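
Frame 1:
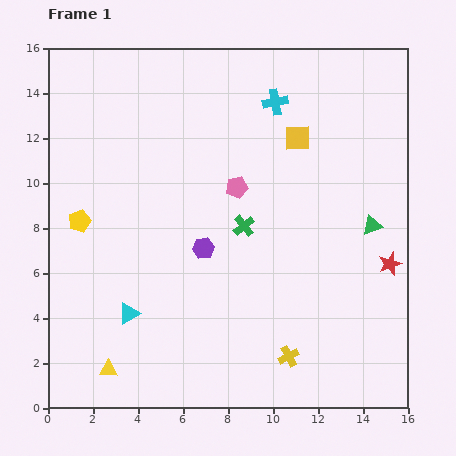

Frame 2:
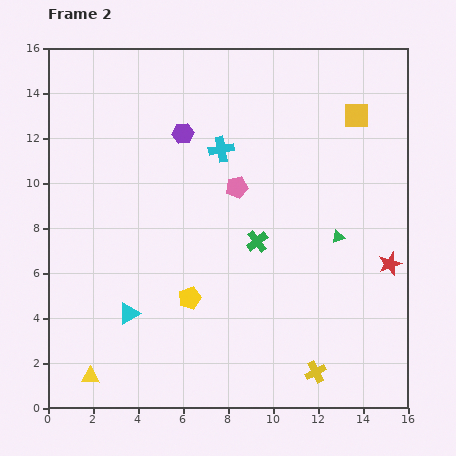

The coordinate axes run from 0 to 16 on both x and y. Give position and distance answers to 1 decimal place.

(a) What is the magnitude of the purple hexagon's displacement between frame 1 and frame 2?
5.2

The purple hexagon moved from (6.9, 7.1) to (6.0, 12.2), a distance of √(0.9² + 5.1²) ≈ 5.2.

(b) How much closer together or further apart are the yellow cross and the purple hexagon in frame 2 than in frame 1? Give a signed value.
+6.0

Distance in frame 1: 6.1. Distance in frame 2: 12.1.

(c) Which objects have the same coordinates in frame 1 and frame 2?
the red star, the cyan triangle, the pink pentagon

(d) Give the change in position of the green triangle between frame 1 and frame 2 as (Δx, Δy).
(-1.5, -0.5)

The green triangle was at (14.4, 8.1) in frame 1 and (12.9, 7.6) in frame 2.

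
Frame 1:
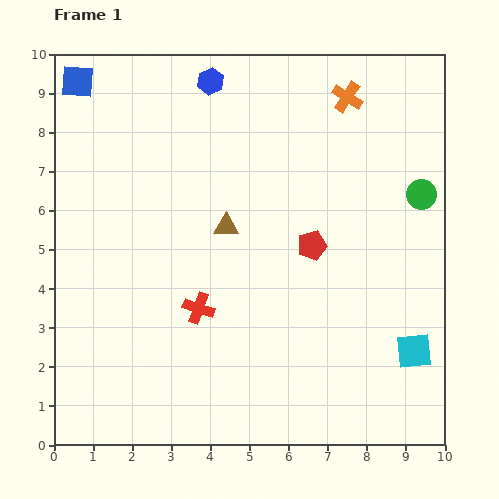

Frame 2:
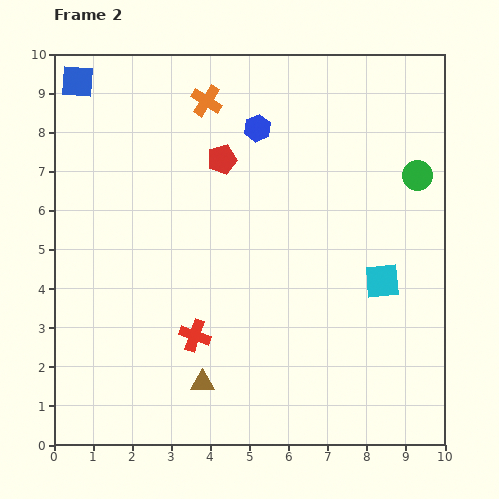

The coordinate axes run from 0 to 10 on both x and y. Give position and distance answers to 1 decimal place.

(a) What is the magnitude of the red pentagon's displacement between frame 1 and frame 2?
3.2

The red pentagon moved from (6.6, 5.1) to (4.3, 7.3), a distance of √(2.3² + 2.2²) ≈ 3.2.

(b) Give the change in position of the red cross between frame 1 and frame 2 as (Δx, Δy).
(-0.1, -0.7)

The red cross was at (3.7, 3.5) in frame 1 and (3.6, 2.8) in frame 2.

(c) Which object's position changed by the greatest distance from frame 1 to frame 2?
the brown triangle

(moved 4.0; next 3.6)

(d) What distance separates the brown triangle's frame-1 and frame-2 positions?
4.0

The brown triangle moved from (4.4, 5.6) to (3.8, 1.6), a distance of √(0.6² + 4.0²) ≈ 4.0.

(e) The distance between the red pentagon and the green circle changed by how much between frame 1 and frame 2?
+1.9

Distance in frame 1: 3.1. Distance in frame 2: 5.0.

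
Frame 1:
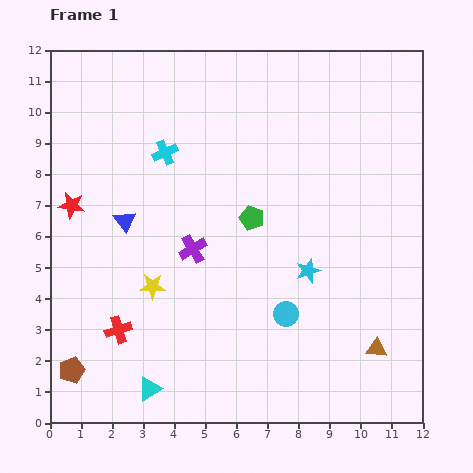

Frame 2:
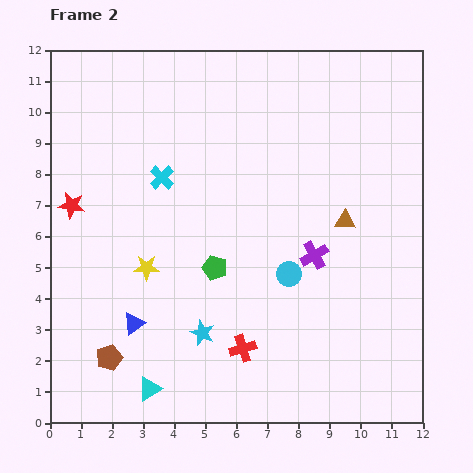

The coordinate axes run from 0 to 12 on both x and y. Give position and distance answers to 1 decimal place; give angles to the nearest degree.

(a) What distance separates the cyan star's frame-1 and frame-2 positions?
3.9

The cyan star moved from (8.3, 4.9) to (4.9, 2.9), a distance of √(3.4² + 2.0²) ≈ 3.9.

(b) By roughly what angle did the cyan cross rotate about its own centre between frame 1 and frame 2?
20° counter-clockwise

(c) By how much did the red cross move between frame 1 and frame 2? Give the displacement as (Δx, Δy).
(4.0, -0.6)

The red cross was at (2.2, 3.0) in frame 1 and (6.2, 2.4) in frame 2.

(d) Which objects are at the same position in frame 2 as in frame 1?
the cyan triangle, the red star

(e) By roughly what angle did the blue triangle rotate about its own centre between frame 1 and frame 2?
33° clockwise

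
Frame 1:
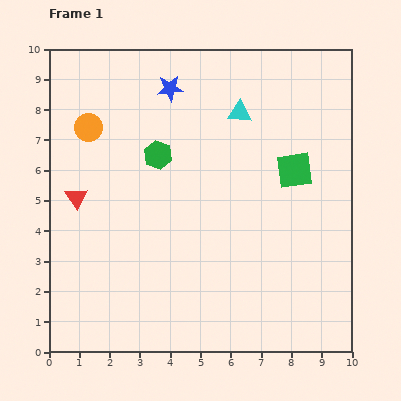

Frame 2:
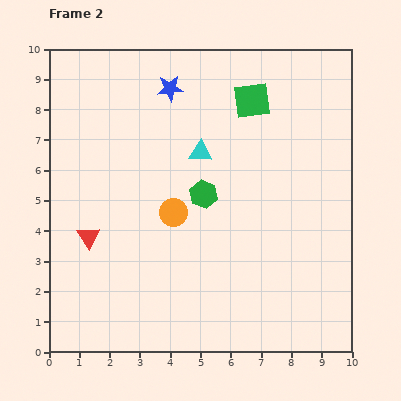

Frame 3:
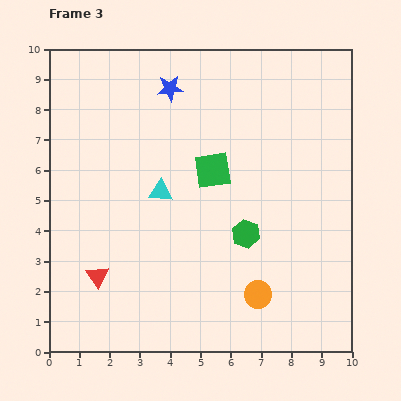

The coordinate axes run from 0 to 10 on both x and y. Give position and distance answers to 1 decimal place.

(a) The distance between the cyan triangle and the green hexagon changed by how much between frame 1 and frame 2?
-1.6

Distance in frame 1: 3.0. Distance in frame 2: 1.4.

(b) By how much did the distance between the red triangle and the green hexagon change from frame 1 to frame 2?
+1.0

Distance in frame 1: 3.0. Distance in frame 2: 4.0.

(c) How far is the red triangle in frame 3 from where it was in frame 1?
2.7

The red triangle moved from (0.9, 5.1) to (1.6, 2.5), a distance of √(0.7² + 2.6²) ≈ 2.7.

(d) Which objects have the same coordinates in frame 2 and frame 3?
the blue star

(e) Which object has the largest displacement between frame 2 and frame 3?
the orange circle

(moved 3.9; next 2.6)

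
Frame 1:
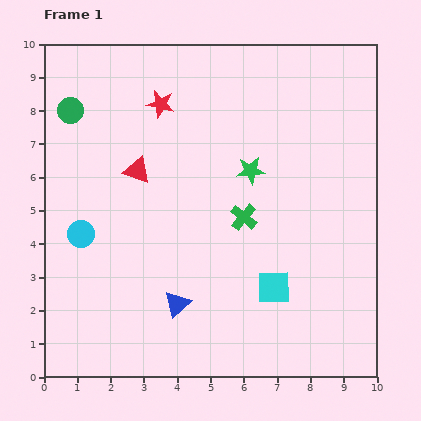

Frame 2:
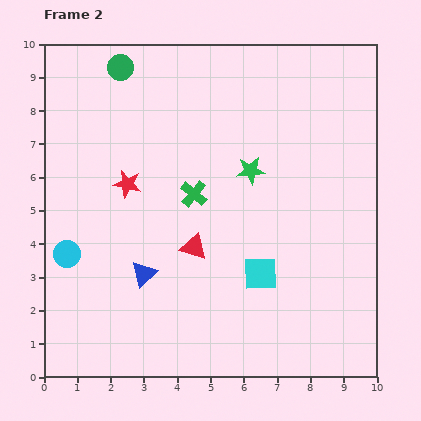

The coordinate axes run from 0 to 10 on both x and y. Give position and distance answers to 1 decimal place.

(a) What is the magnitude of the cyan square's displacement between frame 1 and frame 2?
0.6

The cyan square moved from (6.9, 2.7) to (6.5, 3.1), a distance of √(0.4² + 0.4²) ≈ 0.6.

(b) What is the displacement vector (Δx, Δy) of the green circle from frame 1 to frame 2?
(1.5, 1.3)

The green circle was at (0.8, 8.0) in frame 1 and (2.3, 9.3) in frame 2.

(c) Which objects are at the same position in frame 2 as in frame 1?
the green star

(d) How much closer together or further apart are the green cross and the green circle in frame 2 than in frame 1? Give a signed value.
-1.7

Distance in frame 1: 6.1. Distance in frame 2: 4.4.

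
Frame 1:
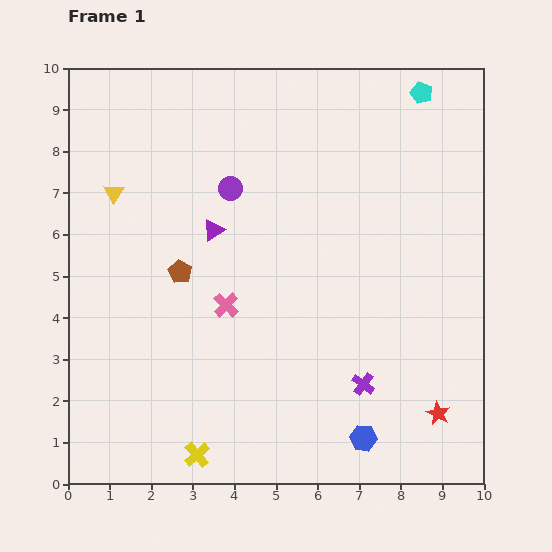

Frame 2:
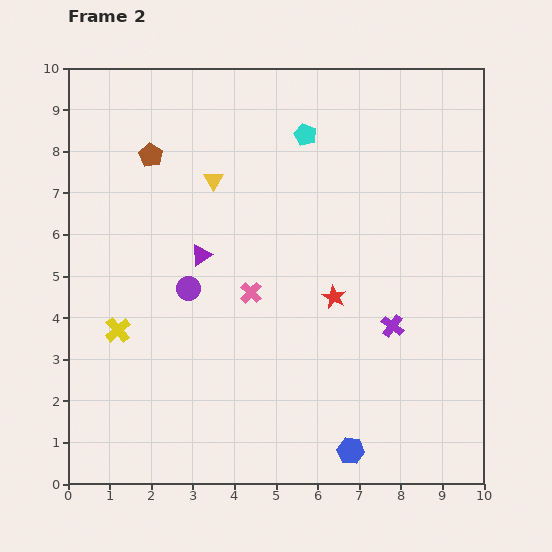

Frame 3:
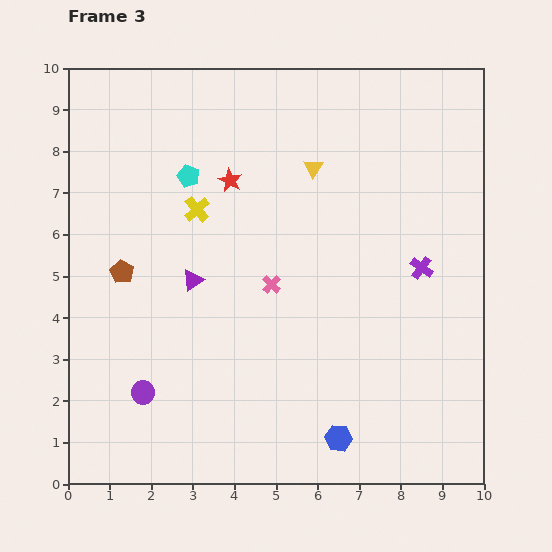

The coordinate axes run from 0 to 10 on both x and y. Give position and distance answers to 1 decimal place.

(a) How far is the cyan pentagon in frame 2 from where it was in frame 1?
3.0

The cyan pentagon moved from (8.5, 9.4) to (5.7, 8.4), a distance of √(2.8² + 1.0²) ≈ 3.0.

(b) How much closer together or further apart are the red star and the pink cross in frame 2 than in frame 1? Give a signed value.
-3.7

Distance in frame 1: 5.7. Distance in frame 2: 2.0.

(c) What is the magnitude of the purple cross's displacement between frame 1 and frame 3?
3.1

The purple cross moved from (7.1, 2.4) to (8.5, 5.2), a distance of √(1.4² + 2.8²) ≈ 3.1.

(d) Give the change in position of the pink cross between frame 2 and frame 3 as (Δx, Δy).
(0.5, 0.2)

The pink cross was at (4.4, 4.6) in frame 2 and (4.9, 4.8) in frame 3.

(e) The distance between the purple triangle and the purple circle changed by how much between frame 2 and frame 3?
+2.1

Distance in frame 2: 0.9. Distance in frame 3: 3.0.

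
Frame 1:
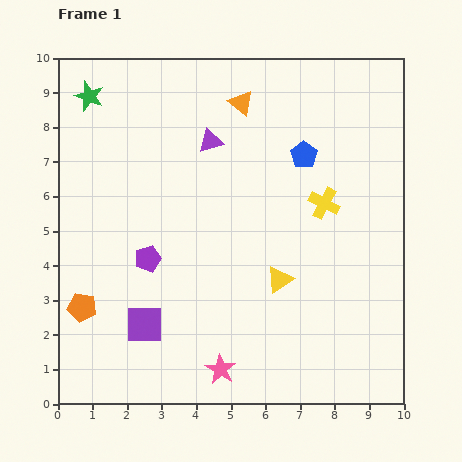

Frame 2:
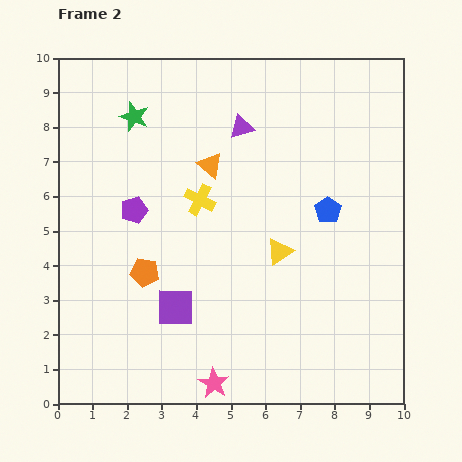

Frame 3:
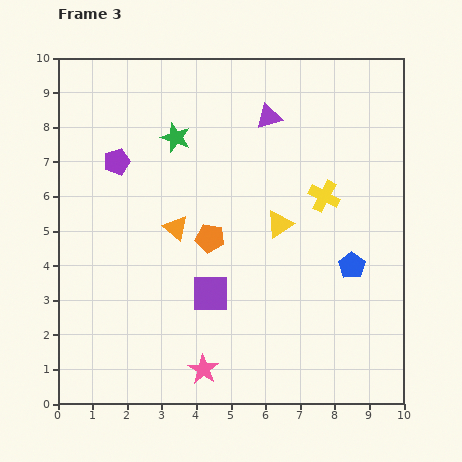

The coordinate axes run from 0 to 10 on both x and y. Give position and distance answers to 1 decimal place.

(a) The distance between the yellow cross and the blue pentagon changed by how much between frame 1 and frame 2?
+2.2

Distance in frame 1: 1.5. Distance in frame 2: 3.7.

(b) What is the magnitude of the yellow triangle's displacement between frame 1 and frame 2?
0.8

The yellow triangle moved from (6.4, 3.6) to (6.4, 4.4), a distance of √(0.0² + 0.8²) ≈ 0.8.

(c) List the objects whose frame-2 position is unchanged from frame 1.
none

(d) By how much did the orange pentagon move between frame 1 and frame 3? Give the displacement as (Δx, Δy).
(3.7, 2.0)

The orange pentagon was at (0.7, 2.8) in frame 1 and (4.4, 4.8) in frame 3.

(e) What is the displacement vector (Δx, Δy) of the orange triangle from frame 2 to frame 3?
(-1.0, -1.8)

The orange triangle was at (4.4, 6.9) in frame 2 and (3.4, 5.1) in frame 3.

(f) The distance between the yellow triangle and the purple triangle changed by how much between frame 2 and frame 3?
-0.7

Distance in frame 2: 3.8. Distance in frame 3: 3.1.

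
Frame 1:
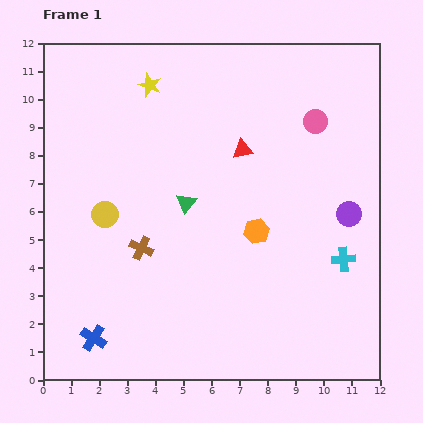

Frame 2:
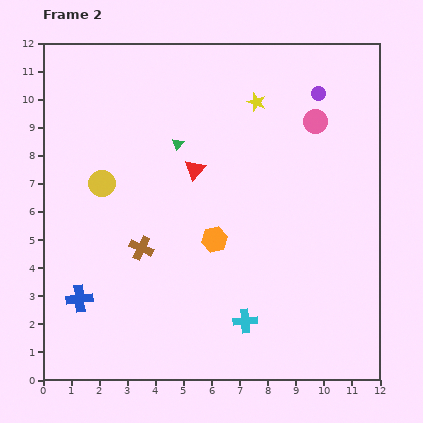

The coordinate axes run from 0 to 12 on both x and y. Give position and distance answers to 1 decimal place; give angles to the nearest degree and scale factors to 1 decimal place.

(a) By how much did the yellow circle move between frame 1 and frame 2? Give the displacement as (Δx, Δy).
(-0.1, 1.1)

The yellow circle was at (2.2, 5.9) in frame 1 and (2.1, 7.0) in frame 2.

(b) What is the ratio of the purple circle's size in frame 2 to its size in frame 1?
0.6×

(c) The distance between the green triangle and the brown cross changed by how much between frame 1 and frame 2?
+1.6

Distance in frame 1: 2.3. Distance in frame 2: 3.9.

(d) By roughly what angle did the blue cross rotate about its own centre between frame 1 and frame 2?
38° counter-clockwise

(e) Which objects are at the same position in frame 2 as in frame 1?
the brown cross, the pink circle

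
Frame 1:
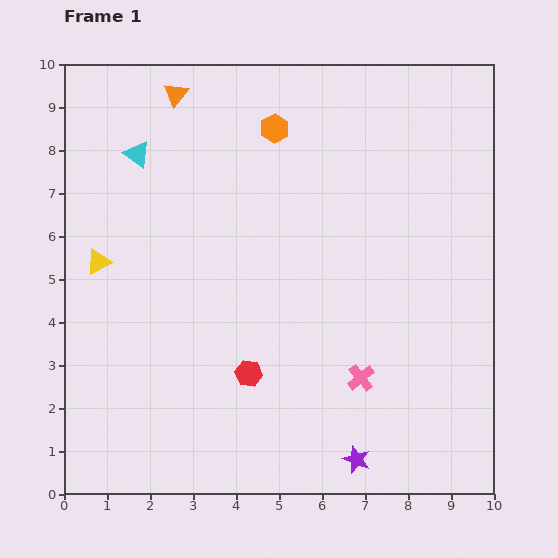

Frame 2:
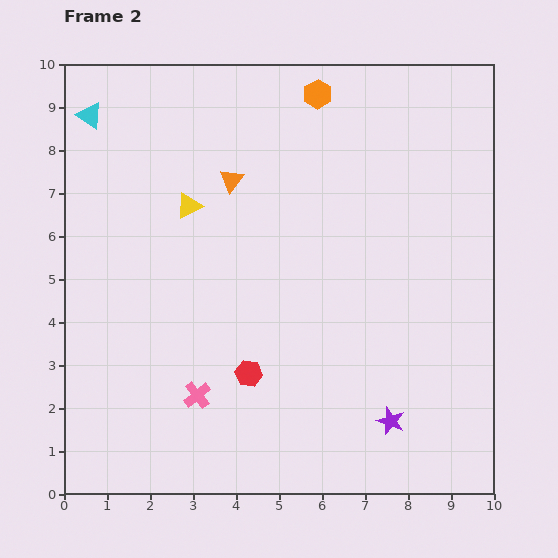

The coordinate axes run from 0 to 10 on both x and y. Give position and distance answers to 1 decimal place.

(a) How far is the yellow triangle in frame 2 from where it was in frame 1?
2.5

The yellow triangle moved from (0.8, 5.4) to (2.9, 6.7), a distance of √(2.1² + 1.3²) ≈ 2.5.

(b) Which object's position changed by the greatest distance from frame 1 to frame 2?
the pink cross

(moved 3.8; next 2.5)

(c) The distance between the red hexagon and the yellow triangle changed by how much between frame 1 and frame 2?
-0.3

Distance in frame 1: 4.4. Distance in frame 2: 4.1.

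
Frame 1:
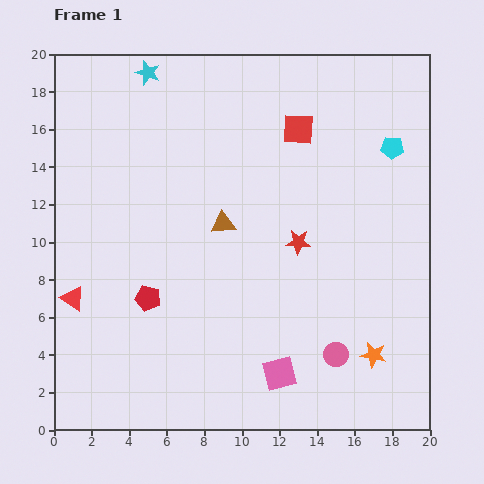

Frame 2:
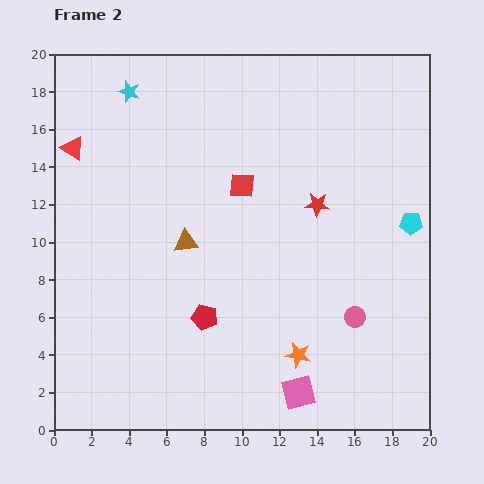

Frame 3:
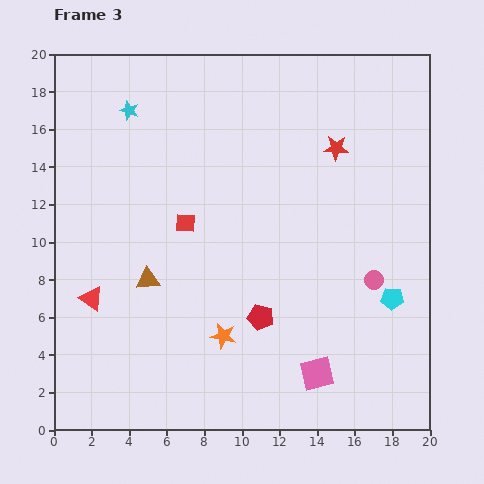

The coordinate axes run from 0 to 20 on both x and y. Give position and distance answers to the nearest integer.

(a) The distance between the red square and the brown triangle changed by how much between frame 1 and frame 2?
-2

Distance in frame 1: 6. Distance in frame 2: 4.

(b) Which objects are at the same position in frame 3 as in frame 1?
none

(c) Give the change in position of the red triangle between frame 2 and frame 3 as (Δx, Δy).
(1, -8)

The red triangle was at (1, 15) in frame 2 and (2, 7) in frame 3.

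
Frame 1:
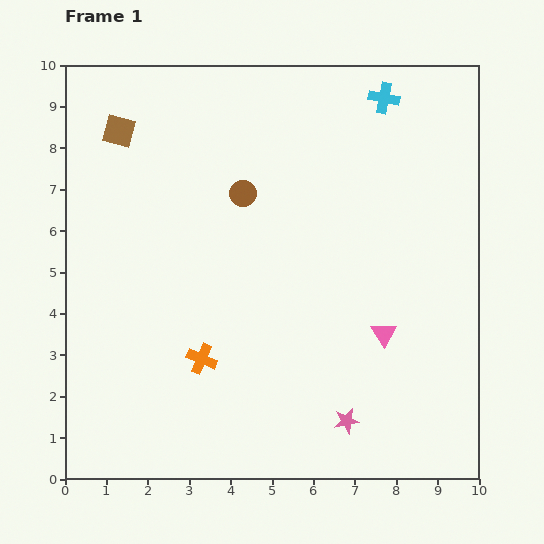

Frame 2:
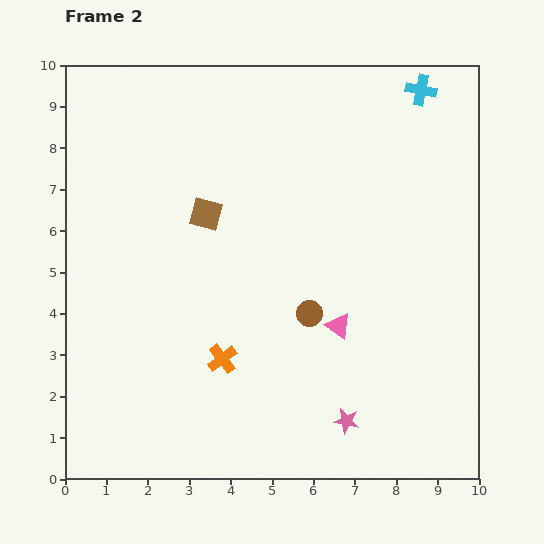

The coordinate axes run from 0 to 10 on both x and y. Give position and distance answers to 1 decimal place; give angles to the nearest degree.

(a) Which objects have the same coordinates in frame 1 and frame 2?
the pink star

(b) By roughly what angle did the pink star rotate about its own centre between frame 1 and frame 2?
21° clockwise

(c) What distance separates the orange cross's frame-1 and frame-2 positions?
0.5

The orange cross moved from (3.3, 2.9) to (3.8, 2.9), a distance of √(0.5² + 0.0²) ≈ 0.5.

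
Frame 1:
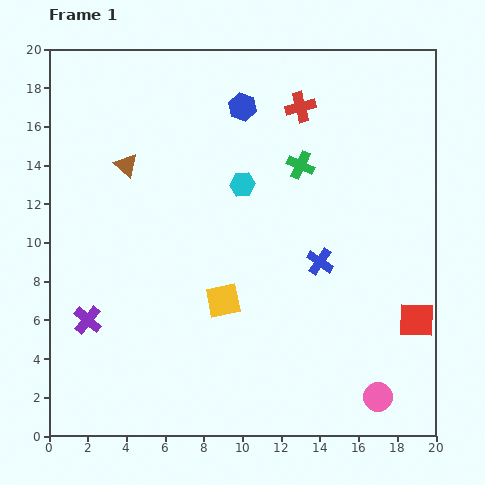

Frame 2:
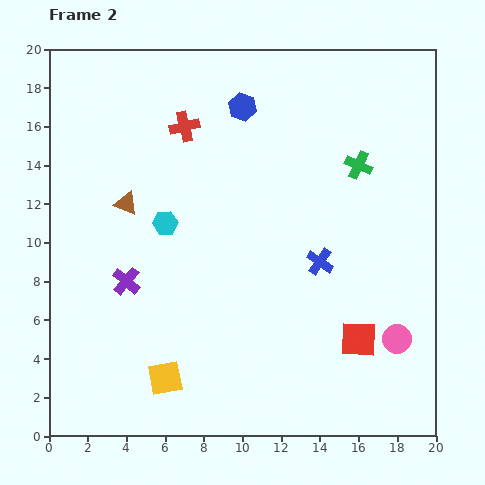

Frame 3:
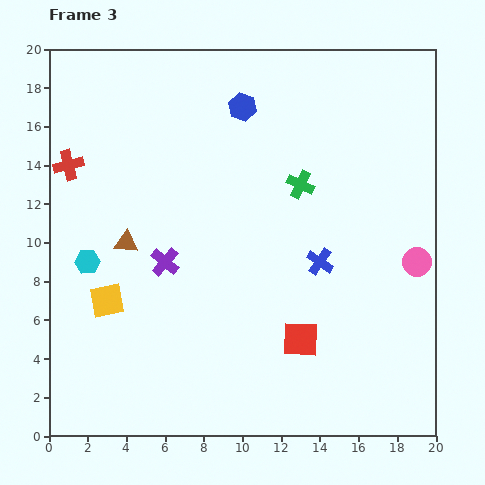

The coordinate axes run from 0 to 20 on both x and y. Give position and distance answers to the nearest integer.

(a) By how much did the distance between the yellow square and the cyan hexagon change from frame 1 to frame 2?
+2

Distance in frame 1: 6. Distance in frame 2: 8.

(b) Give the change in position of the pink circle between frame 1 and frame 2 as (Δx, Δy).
(1, 3)

The pink circle was at (17, 2) in frame 1 and (18, 5) in frame 2.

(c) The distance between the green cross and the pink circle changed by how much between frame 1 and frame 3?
-6

Distance in frame 1: 13. Distance in frame 3: 7.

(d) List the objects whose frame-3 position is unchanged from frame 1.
the blue cross, the blue hexagon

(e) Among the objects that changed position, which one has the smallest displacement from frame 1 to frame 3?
the green cross

(moved 1)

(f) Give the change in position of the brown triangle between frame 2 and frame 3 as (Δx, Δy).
(0, -2)

The brown triangle was at (4, 12) in frame 2 and (4, 10) in frame 3.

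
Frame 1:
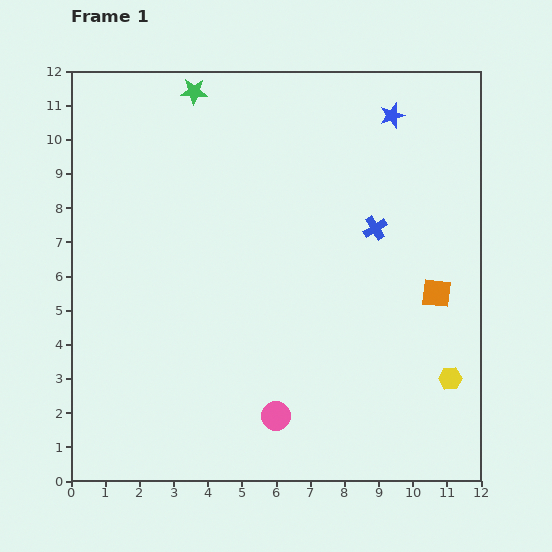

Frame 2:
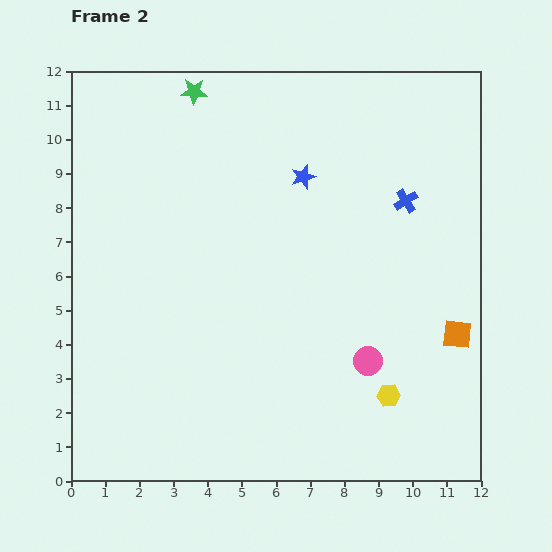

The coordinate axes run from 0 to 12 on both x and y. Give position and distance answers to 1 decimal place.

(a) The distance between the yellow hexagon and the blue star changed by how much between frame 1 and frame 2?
-1.0

Distance in frame 1: 7.9. Distance in frame 2: 6.9.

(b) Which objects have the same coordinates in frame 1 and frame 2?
the green star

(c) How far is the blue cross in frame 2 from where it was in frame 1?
1.2

The blue cross moved from (8.9, 7.4) to (9.8, 8.2), a distance of √(0.9² + 0.8²) ≈ 1.2.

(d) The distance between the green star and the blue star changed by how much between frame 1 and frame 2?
-1.7

Distance in frame 1: 5.8. Distance in frame 2: 4.1.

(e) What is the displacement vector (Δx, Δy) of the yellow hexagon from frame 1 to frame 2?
(-1.8, -0.5)

The yellow hexagon was at (11.1, 3.0) in frame 1 and (9.3, 2.5) in frame 2.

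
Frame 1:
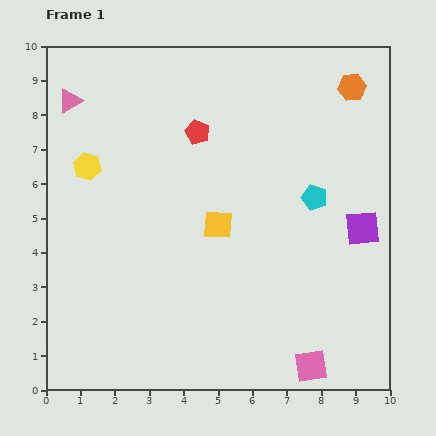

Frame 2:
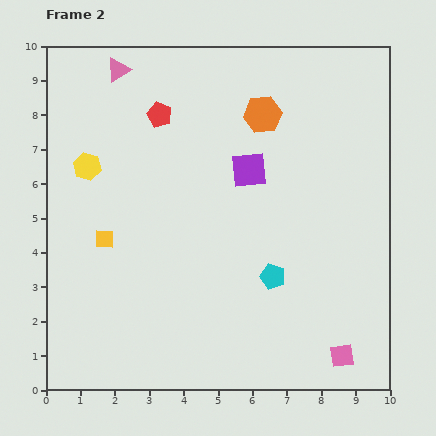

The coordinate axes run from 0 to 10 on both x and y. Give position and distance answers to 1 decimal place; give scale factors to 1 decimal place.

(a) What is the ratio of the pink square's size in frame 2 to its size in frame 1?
0.7×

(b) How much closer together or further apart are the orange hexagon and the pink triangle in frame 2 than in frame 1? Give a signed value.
-3.8

Distance in frame 1: 8.2. Distance in frame 2: 4.4.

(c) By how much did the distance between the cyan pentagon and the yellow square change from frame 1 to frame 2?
+2.1

Distance in frame 1: 2.9. Distance in frame 2: 5.0.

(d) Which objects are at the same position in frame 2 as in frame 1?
the yellow hexagon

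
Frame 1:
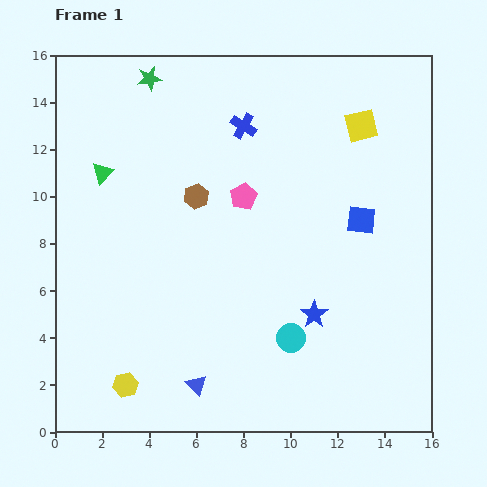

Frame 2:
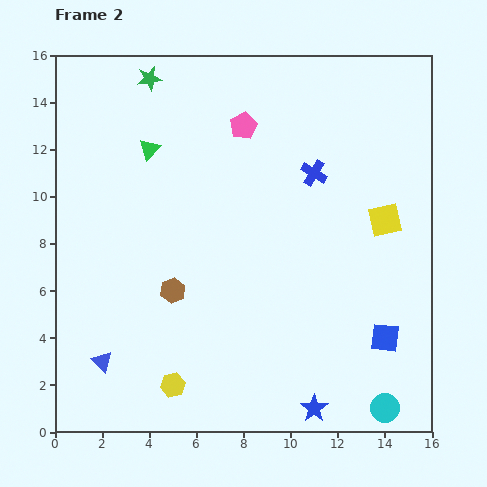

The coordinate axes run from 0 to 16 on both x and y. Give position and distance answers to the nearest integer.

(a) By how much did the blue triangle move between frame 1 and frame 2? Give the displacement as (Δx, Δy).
(-4, 1)

The blue triangle was at (6, 2) in frame 1 and (2, 3) in frame 2.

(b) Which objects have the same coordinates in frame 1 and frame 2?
the green star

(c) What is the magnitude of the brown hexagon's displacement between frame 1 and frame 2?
4

The brown hexagon moved from (6, 10) to (5, 6), a distance of √(1² + 4²) ≈ 4.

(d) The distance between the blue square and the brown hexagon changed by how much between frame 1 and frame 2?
+2

Distance in frame 1: 7. Distance in frame 2: 9.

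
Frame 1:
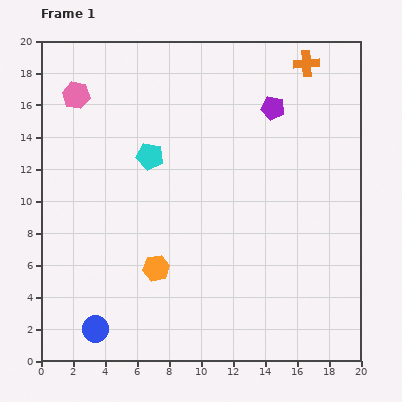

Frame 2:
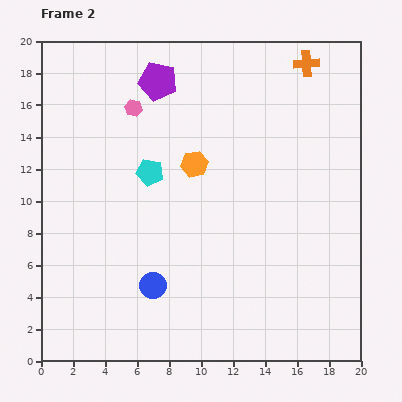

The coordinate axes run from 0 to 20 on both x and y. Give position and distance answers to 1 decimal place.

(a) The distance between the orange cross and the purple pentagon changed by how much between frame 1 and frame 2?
+5.9

Distance in frame 1: 3.5. Distance in frame 2: 9.4.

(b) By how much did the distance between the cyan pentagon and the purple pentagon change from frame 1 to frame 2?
-2.6

Distance in frame 1: 8.3. Distance in frame 2: 5.7.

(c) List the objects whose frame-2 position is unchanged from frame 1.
the orange cross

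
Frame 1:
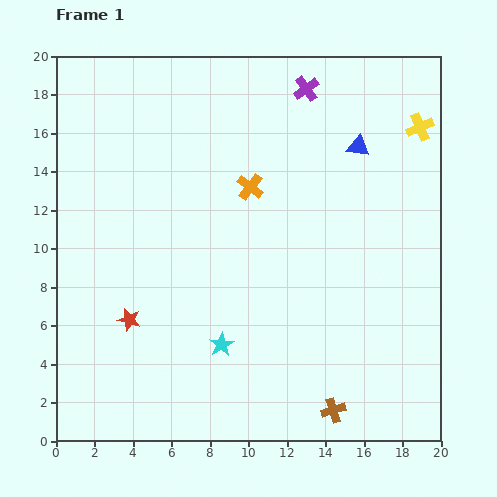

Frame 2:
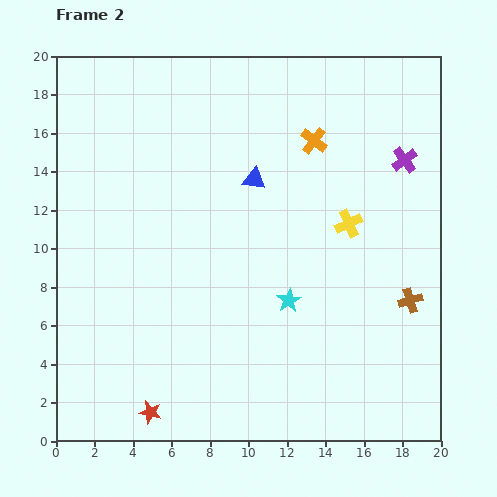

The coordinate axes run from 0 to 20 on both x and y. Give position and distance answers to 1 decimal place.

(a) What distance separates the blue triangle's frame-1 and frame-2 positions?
5.7

The blue triangle moved from (15.7, 15.3) to (10.3, 13.6), a distance of √(5.4² + 1.7²) ≈ 5.7.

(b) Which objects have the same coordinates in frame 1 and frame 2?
none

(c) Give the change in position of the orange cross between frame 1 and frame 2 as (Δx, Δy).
(3.3, 2.4)

The orange cross was at (10.1, 13.2) in frame 1 and (13.4, 15.6) in frame 2.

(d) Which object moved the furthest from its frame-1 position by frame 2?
the brown cross

(moved 7.0; next 6.3)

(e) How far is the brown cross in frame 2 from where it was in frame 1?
7.0

The brown cross moved from (14.4, 1.6) to (18.4, 7.3), a distance of √(4.0² + 5.7²) ≈ 7.0.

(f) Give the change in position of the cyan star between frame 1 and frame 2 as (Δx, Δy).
(3.5, 2.3)

The cyan star was at (8.6, 5.0) in frame 1 and (12.1, 7.3) in frame 2.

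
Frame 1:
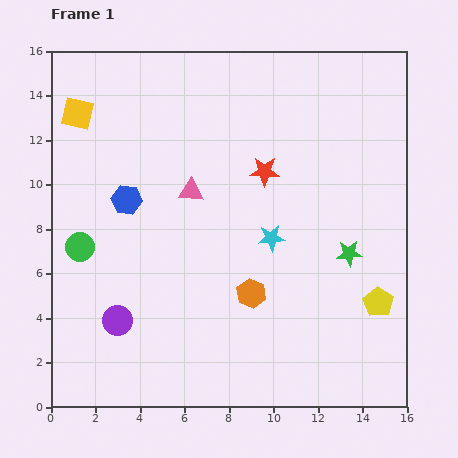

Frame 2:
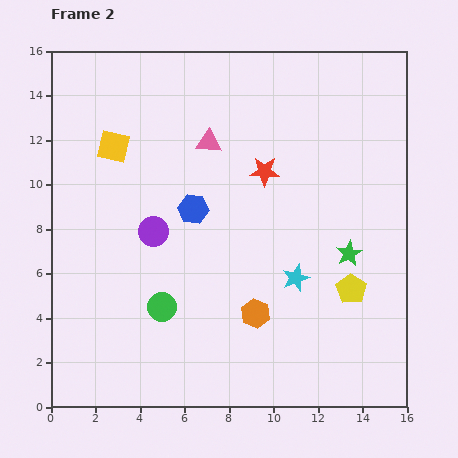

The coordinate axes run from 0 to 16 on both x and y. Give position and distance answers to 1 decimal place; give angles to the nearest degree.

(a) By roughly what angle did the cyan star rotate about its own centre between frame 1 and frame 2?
15° counter-clockwise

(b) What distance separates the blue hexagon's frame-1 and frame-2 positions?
3.0

The blue hexagon moved from (3.4, 9.3) to (6.4, 8.9), a distance of √(3.0² + 0.4²) ≈ 3.0.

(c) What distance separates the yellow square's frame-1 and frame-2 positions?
2.2

The yellow square moved from (1.2, 13.2) to (2.8, 11.7), a distance of √(1.6² + 1.5²) ≈ 2.2.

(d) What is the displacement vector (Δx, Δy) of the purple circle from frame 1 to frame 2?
(1.6, 4.0)

The purple circle was at (3.0, 3.9) in frame 1 and (4.6, 7.9) in frame 2.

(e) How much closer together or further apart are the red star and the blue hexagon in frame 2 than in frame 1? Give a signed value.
-2.7

Distance in frame 1: 6.3. Distance in frame 2: 3.6.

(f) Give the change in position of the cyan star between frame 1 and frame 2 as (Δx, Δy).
(1.1, -1.8)

The cyan star was at (9.9, 7.6) in frame 1 and (11.0, 5.8) in frame 2.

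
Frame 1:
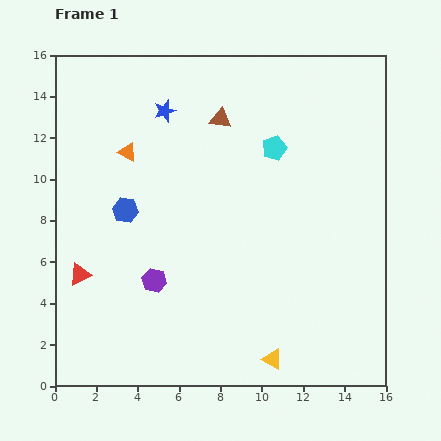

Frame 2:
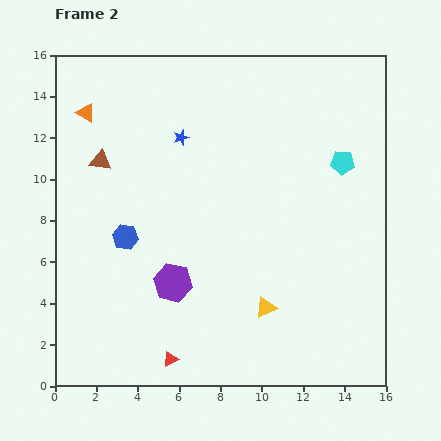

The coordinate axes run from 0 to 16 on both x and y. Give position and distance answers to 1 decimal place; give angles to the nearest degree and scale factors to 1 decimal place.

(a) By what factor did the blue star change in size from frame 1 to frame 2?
0.7×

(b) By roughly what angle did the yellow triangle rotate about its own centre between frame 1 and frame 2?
53° counter-clockwise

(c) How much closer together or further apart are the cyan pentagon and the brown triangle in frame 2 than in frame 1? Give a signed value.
+8.7

Distance in frame 1: 3.0. Distance in frame 2: 11.7.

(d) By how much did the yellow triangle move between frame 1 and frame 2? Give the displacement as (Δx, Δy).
(-0.3, 2.5)

The yellow triangle was at (10.5, 1.3) in frame 1 and (10.2, 3.8) in frame 2.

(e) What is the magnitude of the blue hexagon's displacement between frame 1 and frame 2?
1.3

The blue hexagon moved from (3.4, 8.5) to (3.4, 7.2), a distance of √(0.0² + 1.3²) ≈ 1.3.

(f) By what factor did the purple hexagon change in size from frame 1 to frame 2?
1.6×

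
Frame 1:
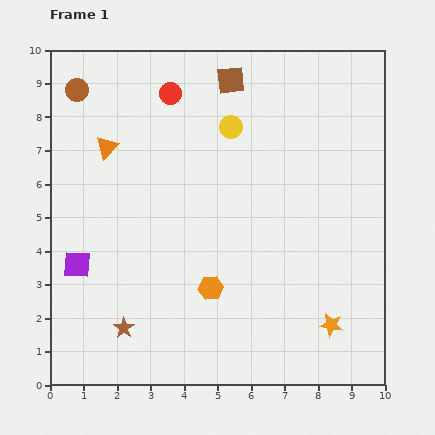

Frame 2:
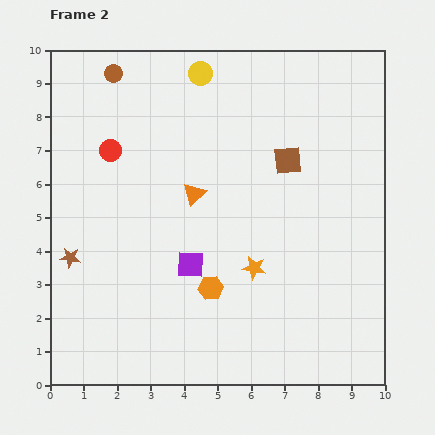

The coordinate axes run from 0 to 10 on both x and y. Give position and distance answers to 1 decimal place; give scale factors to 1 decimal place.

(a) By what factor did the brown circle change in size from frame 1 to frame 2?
0.8×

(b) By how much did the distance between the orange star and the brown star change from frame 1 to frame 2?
-0.7

Distance in frame 1: 6.2. Distance in frame 2: 5.5.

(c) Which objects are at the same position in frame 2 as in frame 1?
the orange hexagon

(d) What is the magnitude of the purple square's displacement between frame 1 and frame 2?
3.4

The purple square moved from (0.8, 3.6) to (4.2, 3.6), a distance of √(3.4² + 0.0²) ≈ 3.4.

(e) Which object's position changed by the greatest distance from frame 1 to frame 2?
the purple square

(moved 3.4; next 3.0)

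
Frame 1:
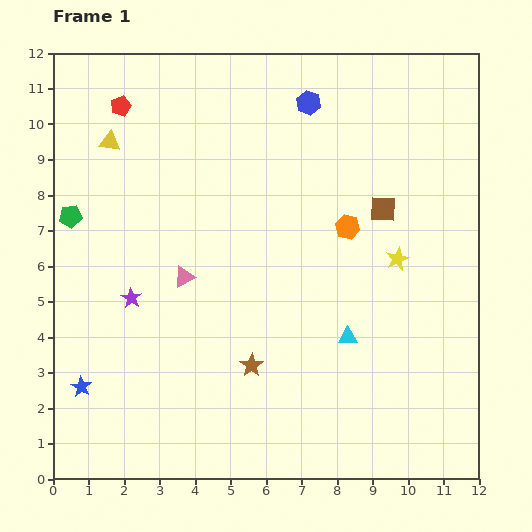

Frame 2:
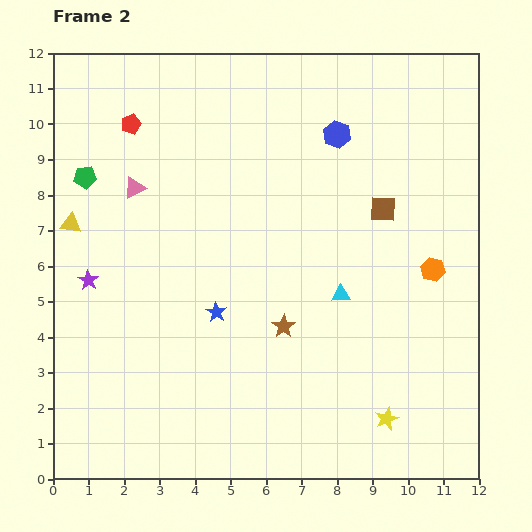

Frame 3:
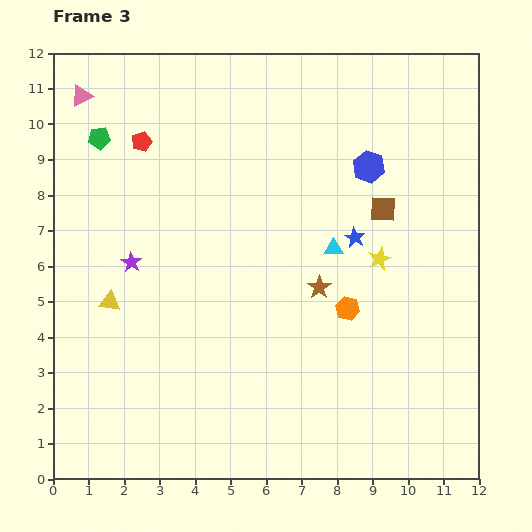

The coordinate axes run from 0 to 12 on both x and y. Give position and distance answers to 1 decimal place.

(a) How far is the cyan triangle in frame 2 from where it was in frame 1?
1.2

The cyan triangle moved from (8.3, 4.0) to (8.1, 5.2), a distance of √(0.2² + 1.2²) ≈ 1.2.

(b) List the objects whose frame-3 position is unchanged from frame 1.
the brown square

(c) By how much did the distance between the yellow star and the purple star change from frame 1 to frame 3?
-0.6

Distance in frame 1: 7.6. Distance in frame 3: 7.0.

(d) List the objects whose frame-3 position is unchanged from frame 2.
the brown square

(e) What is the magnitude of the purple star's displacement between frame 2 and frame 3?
1.3

The purple star moved from (1.0, 5.6) to (2.2, 6.1), a distance of √(1.2² + 0.5²) ≈ 1.3.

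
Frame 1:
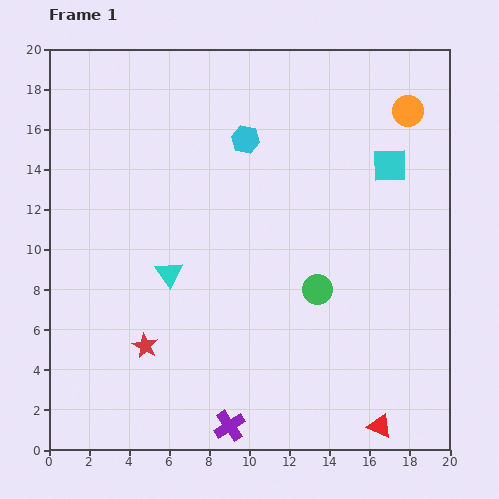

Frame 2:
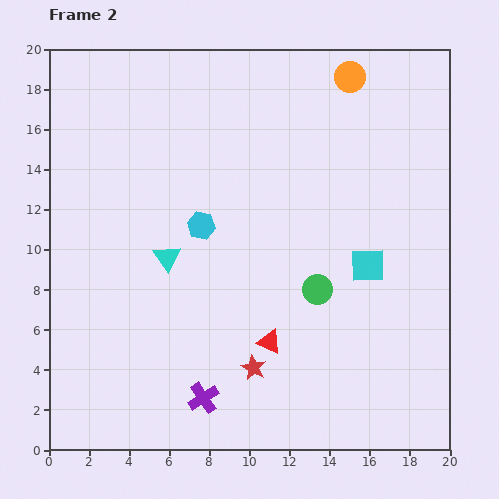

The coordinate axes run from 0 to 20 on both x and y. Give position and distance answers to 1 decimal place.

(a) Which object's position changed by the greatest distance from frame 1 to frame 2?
the red triangle

(moved 6.9; next 5.5)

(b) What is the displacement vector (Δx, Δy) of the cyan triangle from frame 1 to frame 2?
(-0.1, 0.8)

The cyan triangle was at (6.0, 8.8) in frame 1 and (5.9, 9.6) in frame 2.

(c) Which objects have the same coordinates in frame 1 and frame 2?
the green circle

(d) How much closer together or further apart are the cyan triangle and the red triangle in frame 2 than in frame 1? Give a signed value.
-6.4

Distance in frame 1: 13.0. Distance in frame 2: 6.6.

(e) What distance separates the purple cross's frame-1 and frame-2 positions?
1.9

The purple cross moved from (9.0, 1.2) to (7.7, 2.6), a distance of √(1.3² + 1.4²) ≈ 1.9.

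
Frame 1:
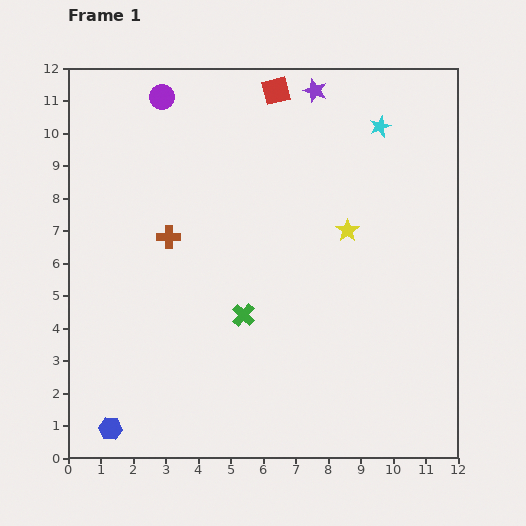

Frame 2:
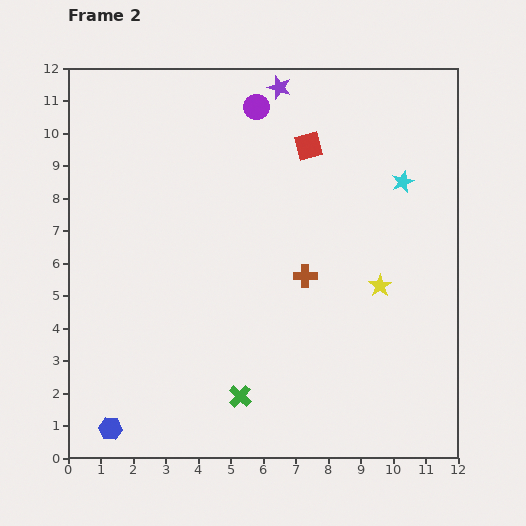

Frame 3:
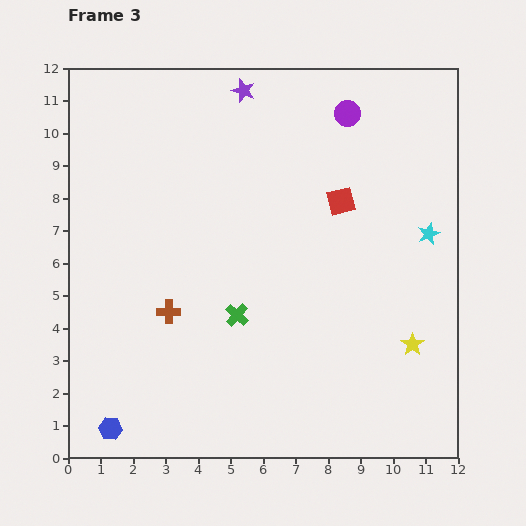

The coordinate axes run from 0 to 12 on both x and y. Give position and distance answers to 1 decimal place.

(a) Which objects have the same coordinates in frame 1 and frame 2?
the blue hexagon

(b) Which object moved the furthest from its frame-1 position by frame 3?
the purple circle

(moved 5.7; next 4.0)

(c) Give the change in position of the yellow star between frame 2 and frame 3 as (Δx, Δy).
(1.0, -1.8)

The yellow star was at (9.6, 5.3) in frame 2 and (10.6, 3.5) in frame 3.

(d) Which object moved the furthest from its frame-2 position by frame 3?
the brown cross

(moved 4.3; next 2.8)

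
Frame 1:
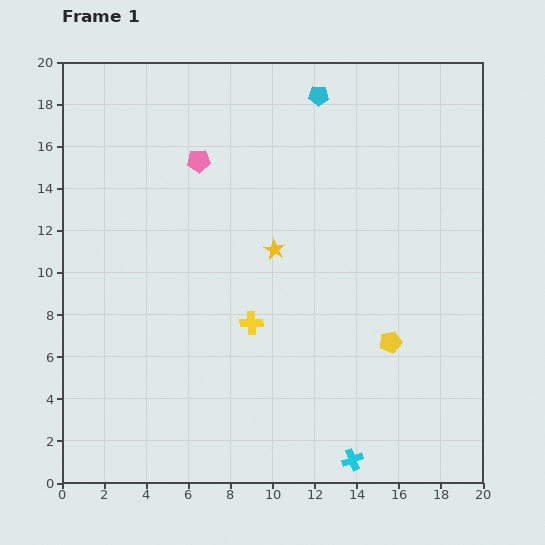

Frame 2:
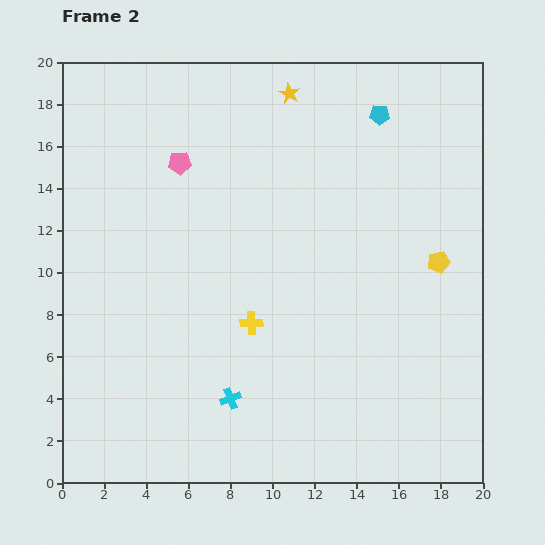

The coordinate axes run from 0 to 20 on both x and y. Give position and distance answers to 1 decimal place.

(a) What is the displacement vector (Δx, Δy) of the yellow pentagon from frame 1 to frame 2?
(2.3, 3.8)

The yellow pentagon was at (15.6, 6.7) in frame 1 and (17.9, 10.5) in frame 2.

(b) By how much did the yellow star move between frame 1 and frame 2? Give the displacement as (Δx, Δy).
(0.7, 7.4)

The yellow star was at (10.1, 11.1) in frame 1 and (10.8, 18.5) in frame 2.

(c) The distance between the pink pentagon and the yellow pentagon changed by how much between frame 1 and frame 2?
+0.7

Distance in frame 1: 12.5. Distance in frame 2: 13.2.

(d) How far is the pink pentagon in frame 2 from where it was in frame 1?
0.9

The pink pentagon moved from (6.5, 15.3) to (5.6, 15.2), a distance of √(0.9² + 0.1²) ≈ 0.9.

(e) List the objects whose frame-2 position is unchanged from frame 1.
the yellow cross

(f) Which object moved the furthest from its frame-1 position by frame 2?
the yellow star

(moved 7.4; next 6.5)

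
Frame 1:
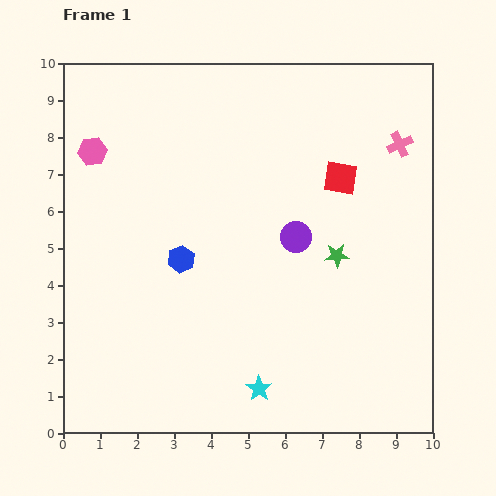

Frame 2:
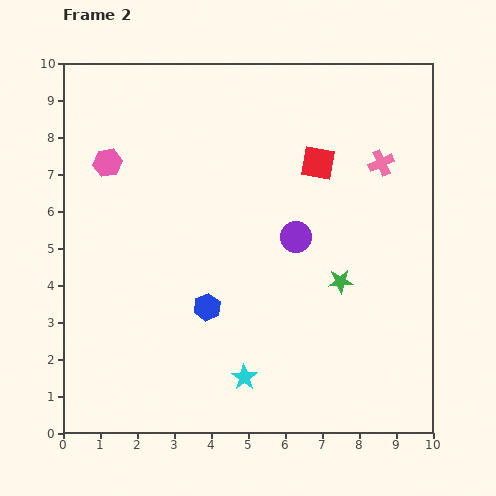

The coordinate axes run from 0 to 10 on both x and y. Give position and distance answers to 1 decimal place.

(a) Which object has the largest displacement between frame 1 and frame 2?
the blue hexagon

(moved 1.5; next 0.7)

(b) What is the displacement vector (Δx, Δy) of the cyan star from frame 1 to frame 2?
(-0.4, 0.3)

The cyan star was at (5.3, 1.2) in frame 1 and (4.9, 1.5) in frame 2.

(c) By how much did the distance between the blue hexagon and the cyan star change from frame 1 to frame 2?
-2.0

Distance in frame 1: 4.1. Distance in frame 2: 2.1.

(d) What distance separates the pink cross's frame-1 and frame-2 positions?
0.7

The pink cross moved from (9.1, 7.8) to (8.6, 7.3), a distance of √(0.5² + 0.5²) ≈ 0.7.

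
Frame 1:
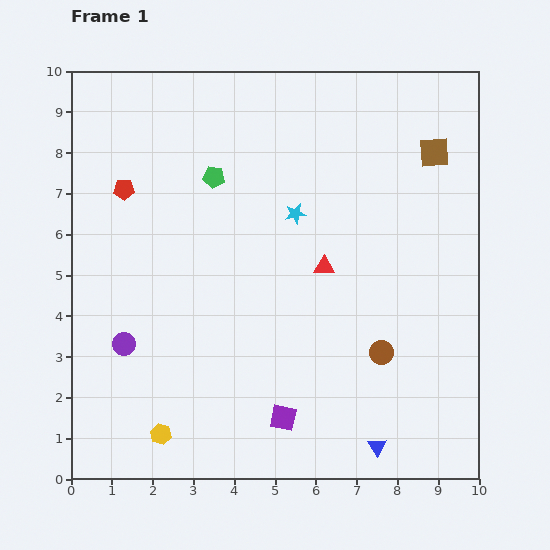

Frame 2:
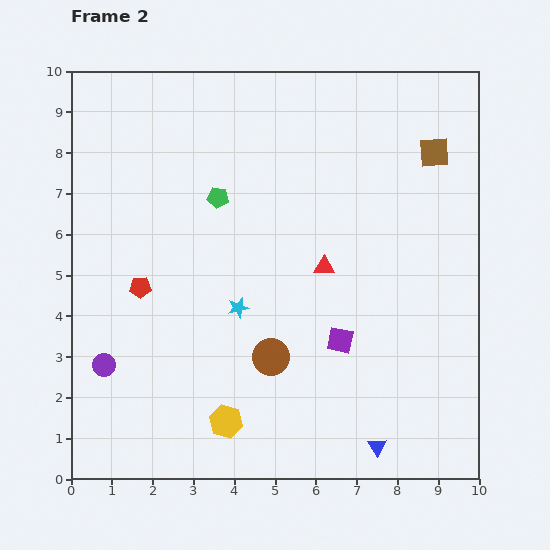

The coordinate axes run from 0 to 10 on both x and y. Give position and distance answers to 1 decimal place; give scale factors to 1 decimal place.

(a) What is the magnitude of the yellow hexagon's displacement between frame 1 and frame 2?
1.6

The yellow hexagon moved from (2.2, 1.1) to (3.8, 1.4), a distance of √(1.6² + 0.3²) ≈ 1.6.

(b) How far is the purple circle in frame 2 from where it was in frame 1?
0.7

The purple circle moved from (1.3, 3.3) to (0.8, 2.8), a distance of √(0.5² + 0.5²) ≈ 0.7.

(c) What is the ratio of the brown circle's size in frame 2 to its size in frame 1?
1.5×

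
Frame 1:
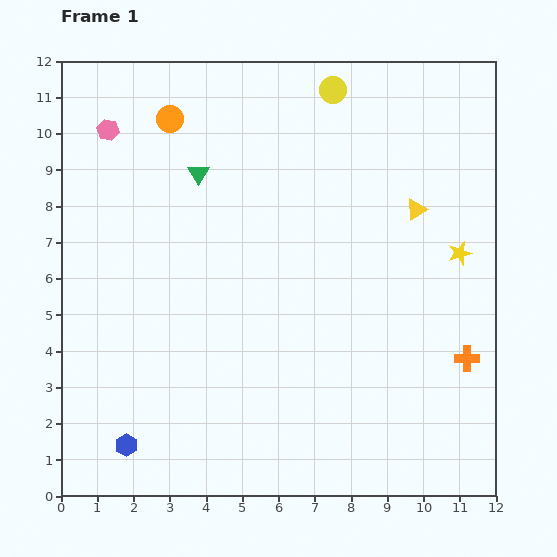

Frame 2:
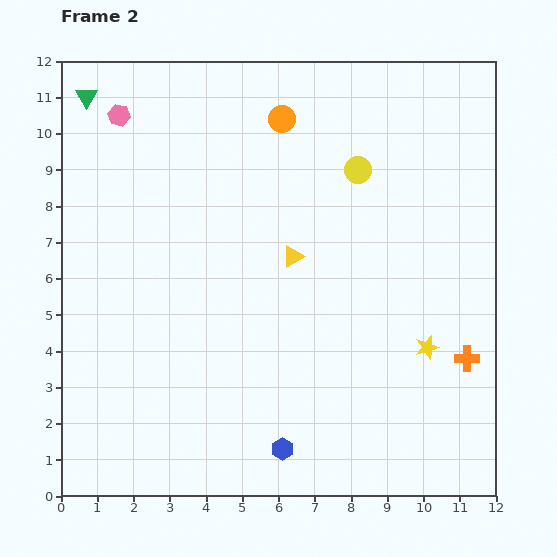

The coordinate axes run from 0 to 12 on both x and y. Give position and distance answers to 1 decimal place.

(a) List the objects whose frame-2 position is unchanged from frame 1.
the orange cross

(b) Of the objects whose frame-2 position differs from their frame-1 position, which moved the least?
the pink hexagon

(moved 0.5)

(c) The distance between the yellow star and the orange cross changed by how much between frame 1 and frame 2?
-1.8

Distance in frame 1: 2.9. Distance in frame 2: 1.1.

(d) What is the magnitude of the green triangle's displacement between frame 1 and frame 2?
3.7

The green triangle moved from (3.8, 8.9) to (0.7, 11.0), a distance of √(3.1² + 2.1²) ≈ 3.7.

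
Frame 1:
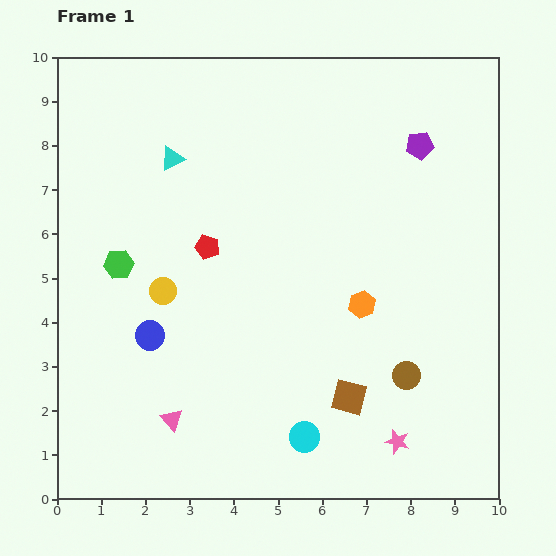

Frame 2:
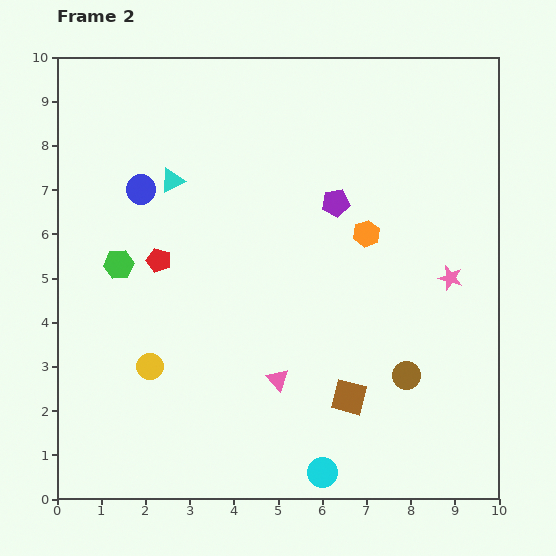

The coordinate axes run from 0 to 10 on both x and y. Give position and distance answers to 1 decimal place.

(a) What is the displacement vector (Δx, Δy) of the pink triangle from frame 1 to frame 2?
(2.4, 0.9)

The pink triangle was at (2.6, 1.8) in frame 1 and (5.0, 2.7) in frame 2.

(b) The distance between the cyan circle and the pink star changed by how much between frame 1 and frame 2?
+3.2

Distance in frame 1: 2.1. Distance in frame 2: 5.3.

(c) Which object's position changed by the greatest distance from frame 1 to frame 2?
the pink star

(moved 3.9; next 3.3)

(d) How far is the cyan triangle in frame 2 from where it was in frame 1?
0.5

The cyan triangle moved from (2.6, 7.7) to (2.6, 7.2), a distance of √(0.0² + 0.5²) ≈ 0.5.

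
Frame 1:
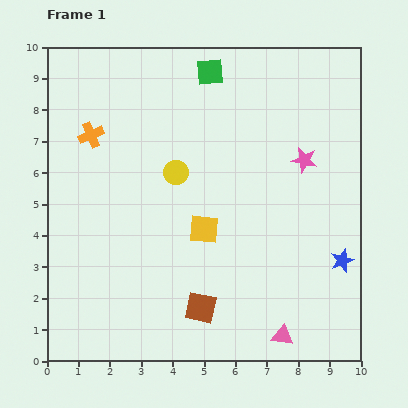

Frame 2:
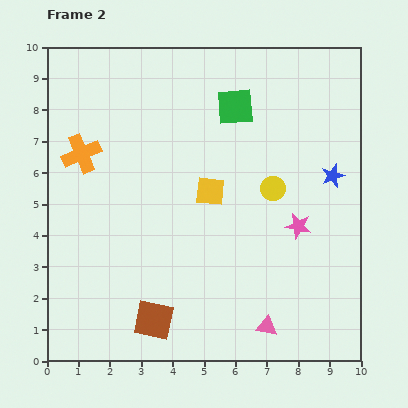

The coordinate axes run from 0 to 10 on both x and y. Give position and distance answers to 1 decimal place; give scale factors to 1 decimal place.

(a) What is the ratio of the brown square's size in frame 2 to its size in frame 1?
1.3×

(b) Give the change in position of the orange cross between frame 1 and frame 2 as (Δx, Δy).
(-0.3, -0.6)

The orange cross was at (1.4, 7.2) in frame 1 and (1.1, 6.6) in frame 2.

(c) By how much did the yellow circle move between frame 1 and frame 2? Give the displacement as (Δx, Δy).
(3.1, -0.5)

The yellow circle was at (4.1, 6.0) in frame 1 and (7.2, 5.5) in frame 2.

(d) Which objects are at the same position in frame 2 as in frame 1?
none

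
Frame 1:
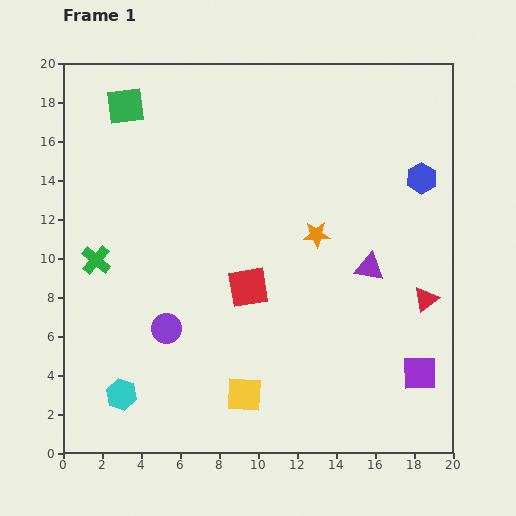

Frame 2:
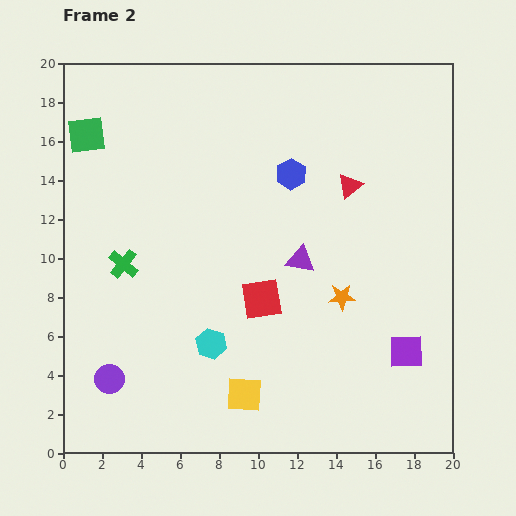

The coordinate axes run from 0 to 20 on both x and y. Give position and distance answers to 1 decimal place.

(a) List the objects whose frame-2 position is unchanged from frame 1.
the yellow square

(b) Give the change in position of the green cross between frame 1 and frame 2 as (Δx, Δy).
(1.4, -0.2)

The green cross was at (1.7, 9.9) in frame 1 and (3.1, 9.7) in frame 2.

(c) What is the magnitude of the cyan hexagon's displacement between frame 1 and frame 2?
5.3

The cyan hexagon moved from (3.0, 3.0) to (7.6, 5.6), a distance of √(4.6² + 2.6²) ≈ 5.3.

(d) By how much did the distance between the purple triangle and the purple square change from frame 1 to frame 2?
+1.2

Distance in frame 1: 6.0. Distance in frame 2: 7.2.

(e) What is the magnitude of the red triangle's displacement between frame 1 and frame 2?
7.0

The red triangle moved from (18.6, 7.9) to (14.7, 13.7), a distance of √(3.9² + 5.8²) ≈ 7.0.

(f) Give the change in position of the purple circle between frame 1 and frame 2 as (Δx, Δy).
(-2.9, -2.6)

The purple circle was at (5.3, 6.4) in frame 1 and (2.4, 3.8) in frame 2.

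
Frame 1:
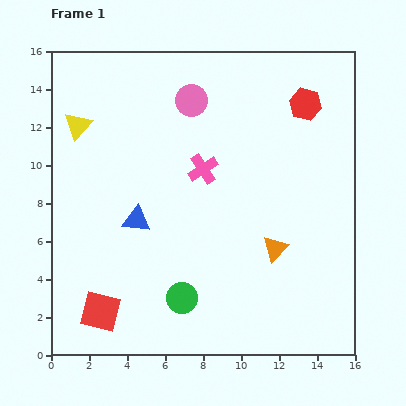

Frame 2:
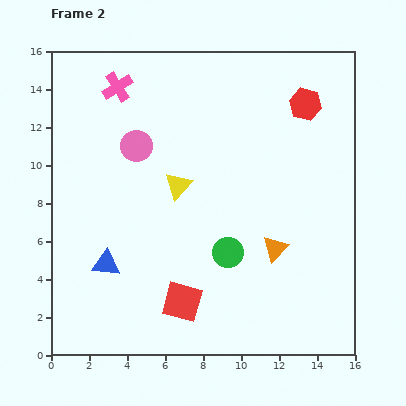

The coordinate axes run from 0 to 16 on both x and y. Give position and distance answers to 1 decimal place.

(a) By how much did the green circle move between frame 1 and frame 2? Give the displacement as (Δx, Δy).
(2.4, 2.4)

The green circle was at (6.9, 3.0) in frame 1 and (9.3, 5.4) in frame 2.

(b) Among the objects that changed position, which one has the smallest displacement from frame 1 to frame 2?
the blue triangle

(moved 2.8)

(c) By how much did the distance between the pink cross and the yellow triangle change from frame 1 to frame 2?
-0.9

Distance in frame 1: 7.0. Distance in frame 2: 6.1.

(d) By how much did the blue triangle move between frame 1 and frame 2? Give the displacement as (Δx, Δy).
(-1.6, -2.3)

The blue triangle was at (4.5, 7.1) in frame 1 and (2.9, 4.8) in frame 2.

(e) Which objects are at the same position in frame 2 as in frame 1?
the orange triangle, the red hexagon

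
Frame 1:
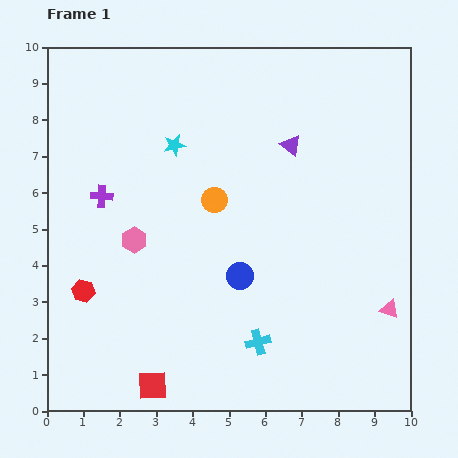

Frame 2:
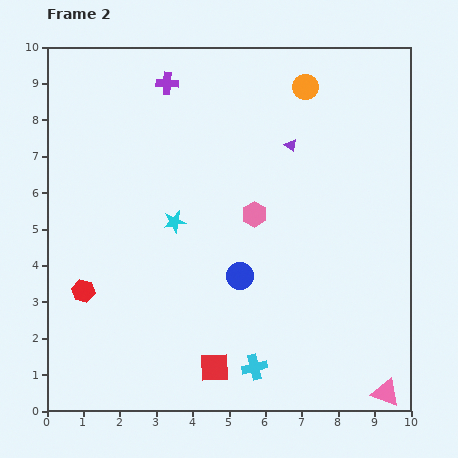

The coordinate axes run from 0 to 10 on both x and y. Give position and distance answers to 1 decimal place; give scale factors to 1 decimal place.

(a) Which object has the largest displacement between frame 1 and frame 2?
the orange circle

(moved 4.0; next 3.6)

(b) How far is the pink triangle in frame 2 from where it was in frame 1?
2.3

The pink triangle moved from (9.4, 2.8) to (9.3, 0.5), a distance of √(0.1² + 2.3²) ≈ 2.3.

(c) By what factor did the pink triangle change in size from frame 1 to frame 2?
1.5×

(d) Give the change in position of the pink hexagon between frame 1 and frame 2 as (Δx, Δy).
(3.3, 0.7)

The pink hexagon was at (2.4, 4.7) in frame 1 and (5.7, 5.4) in frame 2.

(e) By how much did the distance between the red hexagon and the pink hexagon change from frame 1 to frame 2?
+3.1

Distance in frame 1: 2.0. Distance in frame 2: 5.1.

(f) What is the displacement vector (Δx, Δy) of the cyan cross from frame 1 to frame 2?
(-0.1, -0.7)

The cyan cross was at (5.8, 1.9) in frame 1 and (5.7, 1.2) in frame 2.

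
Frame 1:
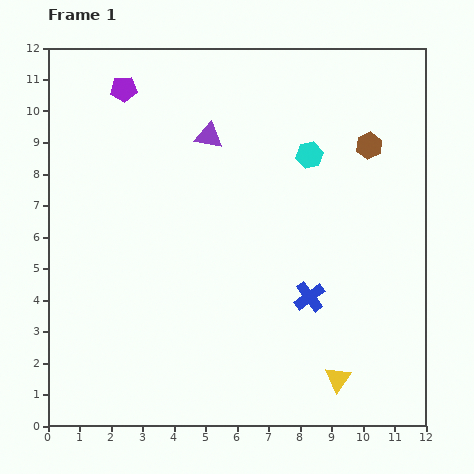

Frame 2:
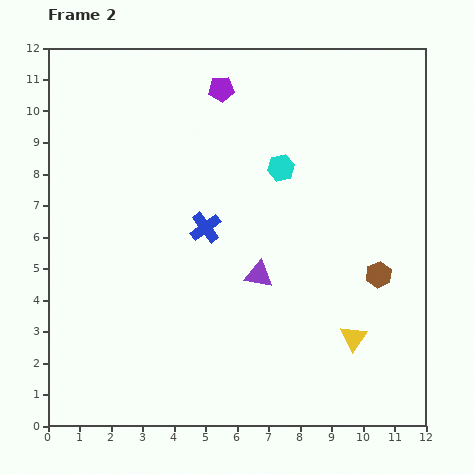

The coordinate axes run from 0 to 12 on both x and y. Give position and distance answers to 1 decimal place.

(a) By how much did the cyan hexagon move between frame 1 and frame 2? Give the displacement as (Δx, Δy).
(-0.9, -0.4)

The cyan hexagon was at (8.3, 8.6) in frame 1 and (7.4, 8.2) in frame 2.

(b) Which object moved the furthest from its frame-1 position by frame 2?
the purple triangle

(moved 4.7; next 4.1)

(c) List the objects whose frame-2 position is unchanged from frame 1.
none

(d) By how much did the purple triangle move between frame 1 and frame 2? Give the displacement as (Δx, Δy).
(1.6, -4.4)

The purple triangle was at (5.1, 9.2) in frame 1 and (6.7, 4.8) in frame 2.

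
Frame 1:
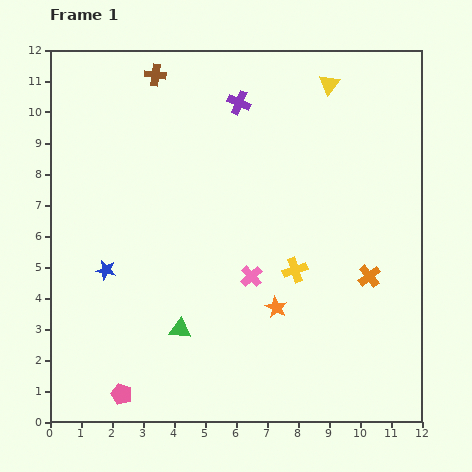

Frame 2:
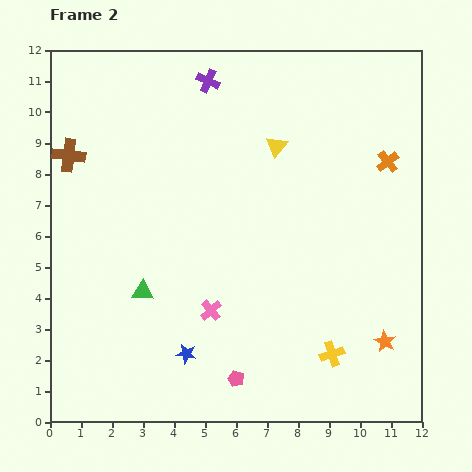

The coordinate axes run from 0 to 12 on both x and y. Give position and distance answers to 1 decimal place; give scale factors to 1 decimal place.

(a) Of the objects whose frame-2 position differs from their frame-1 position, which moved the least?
the purple cross

(moved 1.2)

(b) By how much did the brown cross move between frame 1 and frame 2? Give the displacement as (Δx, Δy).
(-2.8, -2.6)

The brown cross was at (3.4, 11.2) in frame 1 and (0.6, 8.6) in frame 2.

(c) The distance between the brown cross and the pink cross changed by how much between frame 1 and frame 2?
-0.4

Distance in frame 1: 7.2. Distance in frame 2: 6.8.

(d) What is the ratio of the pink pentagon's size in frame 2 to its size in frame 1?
0.8×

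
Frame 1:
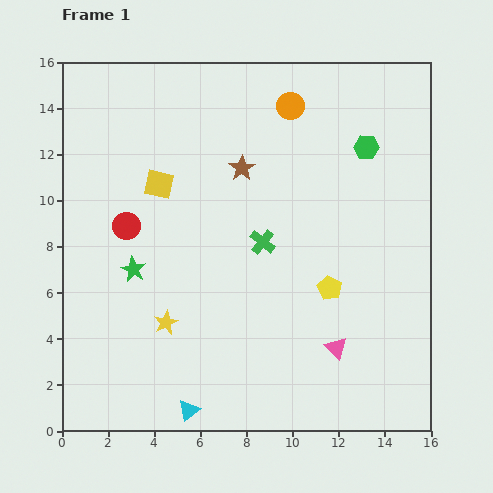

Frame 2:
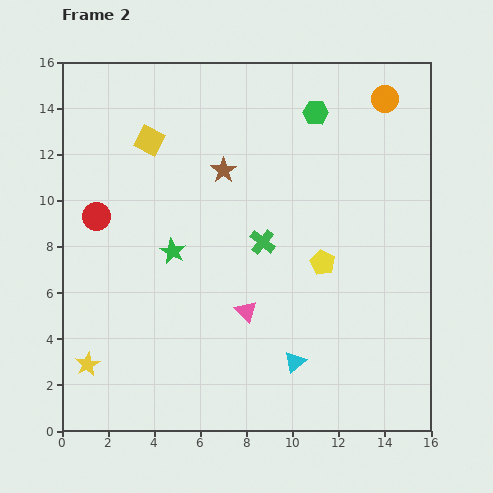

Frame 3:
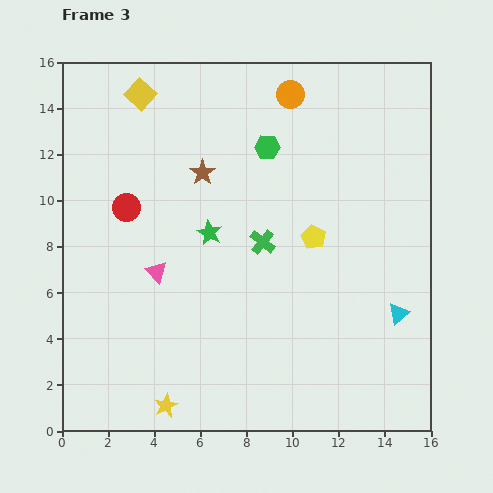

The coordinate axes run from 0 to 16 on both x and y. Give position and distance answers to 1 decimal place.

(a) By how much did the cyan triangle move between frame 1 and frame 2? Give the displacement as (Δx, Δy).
(4.6, 2.1)

The cyan triangle was at (5.5, 0.9) in frame 1 and (10.1, 3.0) in frame 2.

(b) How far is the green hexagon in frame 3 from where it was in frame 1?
4.3

The green hexagon moved from (13.2, 12.3) to (8.9, 12.3), a distance of √(4.3² + 0.0²) ≈ 4.3.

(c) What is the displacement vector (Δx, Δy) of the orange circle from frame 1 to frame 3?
(0.0, 0.5)

The orange circle was at (9.9, 14.1) in frame 1 and (9.9, 14.6) in frame 3.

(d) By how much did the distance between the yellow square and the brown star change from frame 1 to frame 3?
+0.6

Distance in frame 1: 3.7. Distance in frame 3: 4.3.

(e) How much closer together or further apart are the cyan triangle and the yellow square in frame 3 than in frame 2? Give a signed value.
+3.2

Distance in frame 2: 11.5. Distance in frame 3: 14.7.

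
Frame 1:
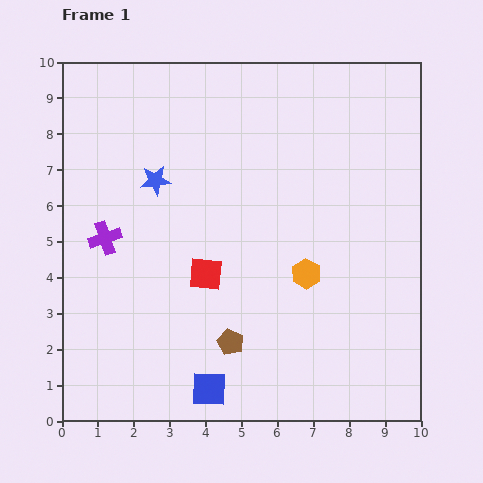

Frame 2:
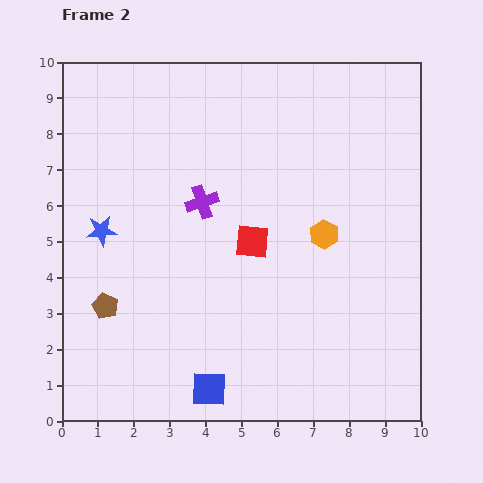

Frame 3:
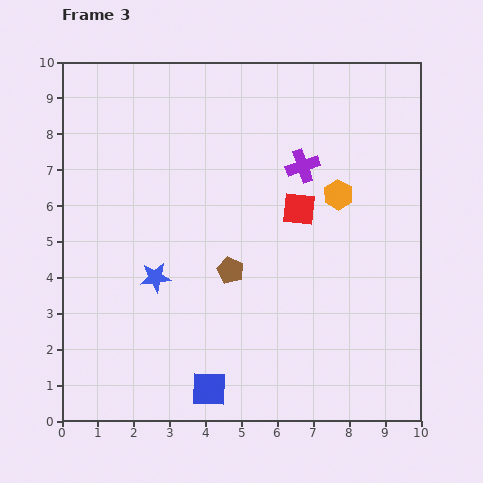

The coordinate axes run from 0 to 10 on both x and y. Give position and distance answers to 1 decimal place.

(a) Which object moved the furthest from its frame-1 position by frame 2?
the brown pentagon

(moved 3.6; next 2.9)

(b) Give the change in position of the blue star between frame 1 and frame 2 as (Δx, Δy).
(-1.5, -1.4)

The blue star was at (2.6, 6.7) in frame 1 and (1.1, 5.3) in frame 2.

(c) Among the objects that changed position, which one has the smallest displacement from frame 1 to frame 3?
the brown pentagon

(moved 2.0)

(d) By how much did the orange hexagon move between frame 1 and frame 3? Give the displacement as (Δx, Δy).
(0.9, 2.2)

The orange hexagon was at (6.8, 4.1) in frame 1 and (7.7, 6.3) in frame 3.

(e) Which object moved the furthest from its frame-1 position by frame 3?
the purple cross

(moved 5.9; next 3.2)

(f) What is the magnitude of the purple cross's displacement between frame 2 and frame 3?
3.0

The purple cross moved from (3.9, 6.1) to (6.7, 7.1), a distance of √(2.8² + 1.0²) ≈ 3.0.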